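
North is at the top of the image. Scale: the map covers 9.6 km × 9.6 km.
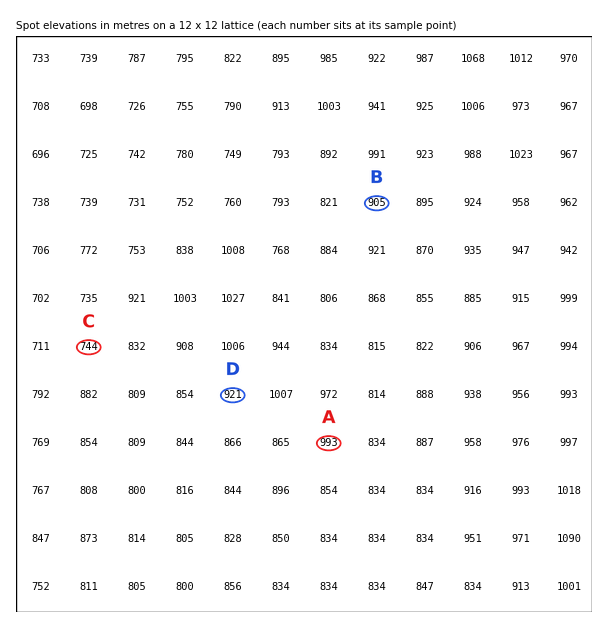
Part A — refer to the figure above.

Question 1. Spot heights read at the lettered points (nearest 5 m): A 995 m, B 905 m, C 745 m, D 920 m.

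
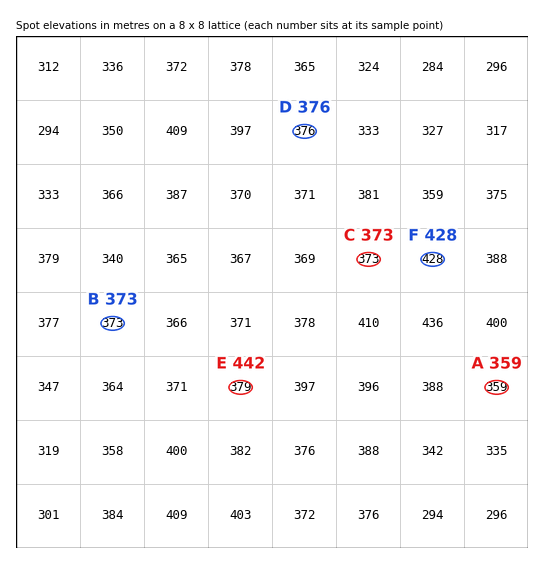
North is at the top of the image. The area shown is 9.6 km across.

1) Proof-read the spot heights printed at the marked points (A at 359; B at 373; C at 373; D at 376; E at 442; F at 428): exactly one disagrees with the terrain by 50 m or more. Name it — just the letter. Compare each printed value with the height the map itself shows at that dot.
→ E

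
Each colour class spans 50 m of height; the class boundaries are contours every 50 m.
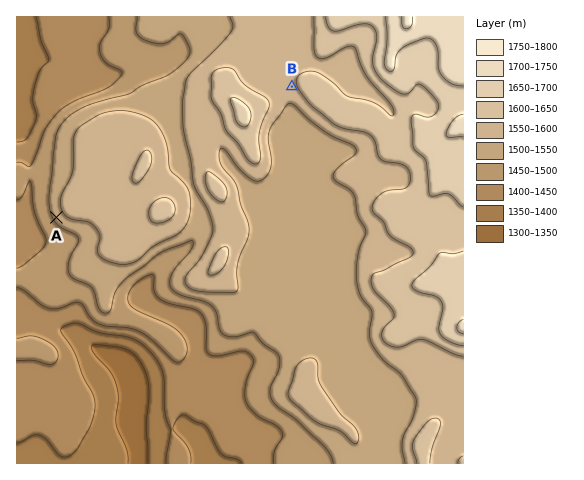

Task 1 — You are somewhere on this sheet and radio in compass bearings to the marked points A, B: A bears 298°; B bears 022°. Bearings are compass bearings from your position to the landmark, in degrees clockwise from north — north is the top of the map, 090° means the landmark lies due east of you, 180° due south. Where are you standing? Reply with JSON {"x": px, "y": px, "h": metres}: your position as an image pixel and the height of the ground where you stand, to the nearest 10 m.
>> {"x": 207, "y": 297, "h": 1520}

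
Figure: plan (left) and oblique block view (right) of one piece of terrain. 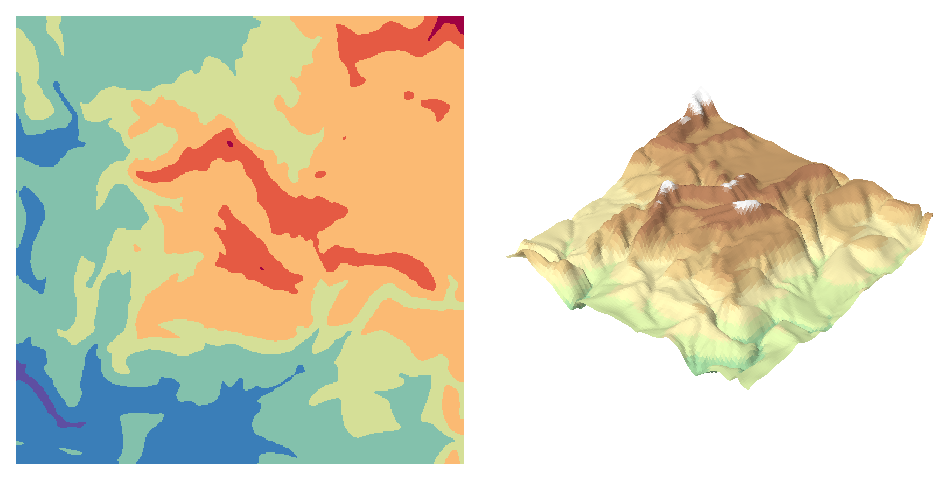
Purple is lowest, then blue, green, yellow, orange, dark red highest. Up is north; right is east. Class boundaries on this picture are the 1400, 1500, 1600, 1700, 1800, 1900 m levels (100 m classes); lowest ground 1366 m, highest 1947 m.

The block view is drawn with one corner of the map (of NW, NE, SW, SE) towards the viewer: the SW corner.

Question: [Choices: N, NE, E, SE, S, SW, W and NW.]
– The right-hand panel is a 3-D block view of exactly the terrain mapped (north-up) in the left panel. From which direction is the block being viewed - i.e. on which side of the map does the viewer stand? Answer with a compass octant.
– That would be SW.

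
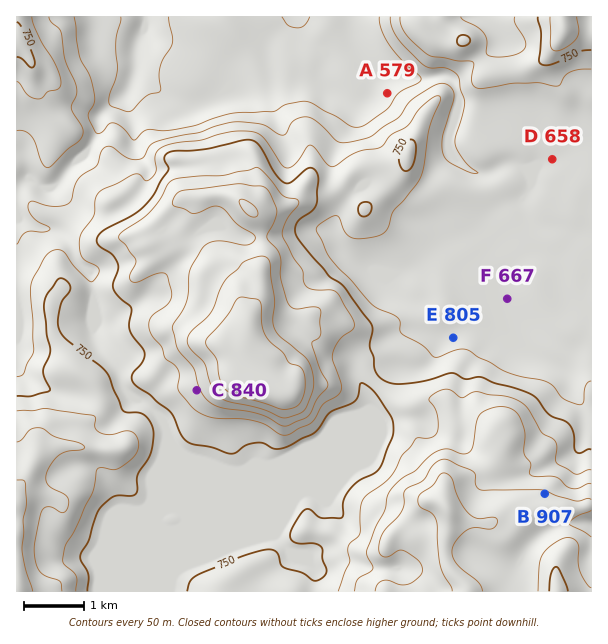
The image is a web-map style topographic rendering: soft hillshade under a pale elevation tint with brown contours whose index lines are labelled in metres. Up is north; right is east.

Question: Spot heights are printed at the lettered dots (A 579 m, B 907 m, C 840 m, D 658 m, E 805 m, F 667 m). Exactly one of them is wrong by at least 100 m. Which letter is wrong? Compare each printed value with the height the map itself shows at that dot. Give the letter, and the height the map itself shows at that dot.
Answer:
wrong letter E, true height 680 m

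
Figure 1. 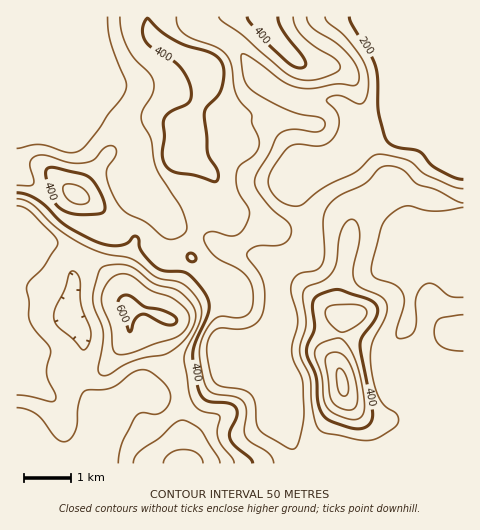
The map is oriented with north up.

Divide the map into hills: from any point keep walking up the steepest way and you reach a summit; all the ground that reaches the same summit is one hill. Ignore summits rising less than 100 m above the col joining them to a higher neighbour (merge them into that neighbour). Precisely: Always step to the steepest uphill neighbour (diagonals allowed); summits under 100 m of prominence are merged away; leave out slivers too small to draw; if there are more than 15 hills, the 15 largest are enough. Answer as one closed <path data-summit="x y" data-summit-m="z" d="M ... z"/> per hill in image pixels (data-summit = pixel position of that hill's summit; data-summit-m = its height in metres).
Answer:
<path data-summit="168 319" data-summit-m="605" d="M463 16l-90 1 1 10 16 46 3 30 6 15-7-2-10 3-25 7-4 4-1-11-10-14-13-5-29 0-22-8-14-10-11-11-12-18-11-11-31-14-3-3-2-9-178 1 1 447 280-1-1-10-15-37-1-28-24-34 16-15 8-17-3-52 28-17 3-4-2-28-12-39 6-7 39-15 16-14 23-6 26-11 23 1 7 3 21 19 8 3z"/><path data-summit="342 383" data-summit-m="561" d="M405 129l-34 13-16 4-16 14-39 15-6 7 12 39 2 28-3 4-28 17 3 52-8 17-16 15 24 34 1 28 15 37 2 11 166-1 0-308-9-3-21-19z"/><path data-summit="280 43" data-summit-m="417" d="M372 16l-177 0 0 5 4 7 31 14 11 11 12 18 11 11 14 10 22 8 29 0 13 5 10 14 1 11 2-3 9-4 28-7 6 1-5-14-1-26-18-50z"/>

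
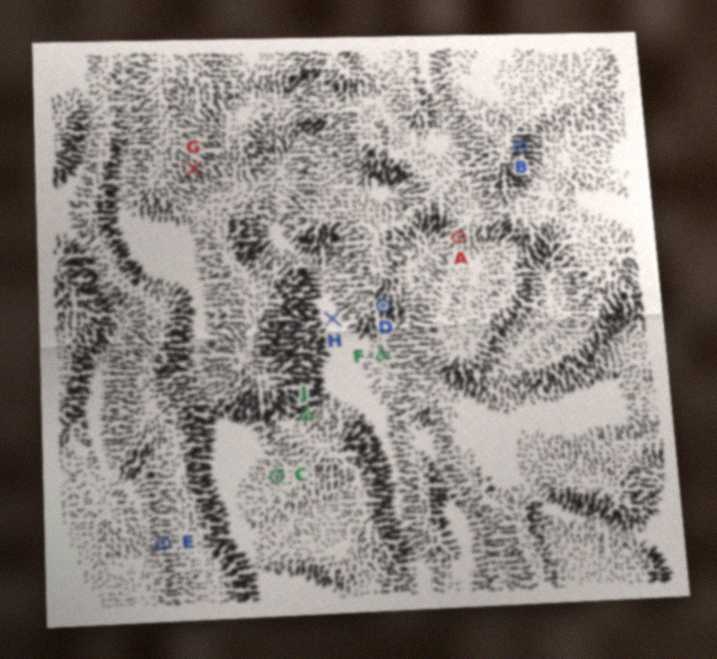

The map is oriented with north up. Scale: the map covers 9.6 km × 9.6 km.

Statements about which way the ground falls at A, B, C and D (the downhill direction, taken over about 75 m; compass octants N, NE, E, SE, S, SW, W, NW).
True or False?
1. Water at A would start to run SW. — True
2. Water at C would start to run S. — False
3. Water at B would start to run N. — False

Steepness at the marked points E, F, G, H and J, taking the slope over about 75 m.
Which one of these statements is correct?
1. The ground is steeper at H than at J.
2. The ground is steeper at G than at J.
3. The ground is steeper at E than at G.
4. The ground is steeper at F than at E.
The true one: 3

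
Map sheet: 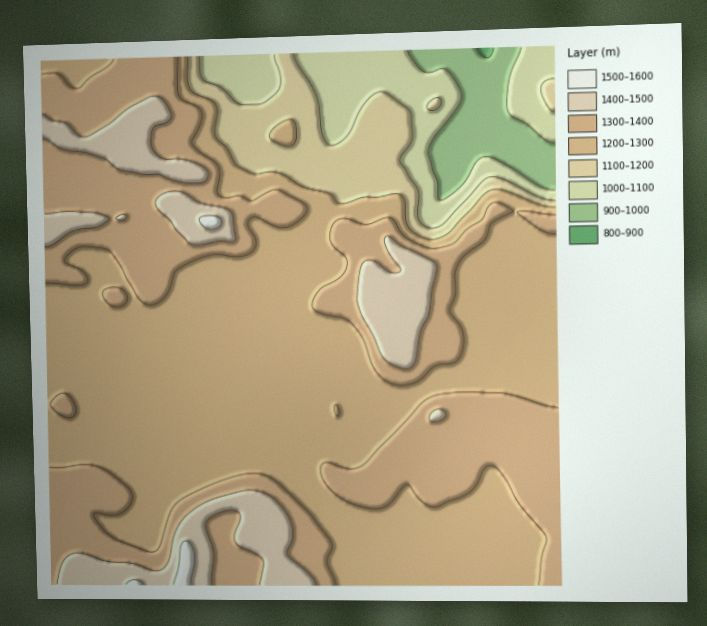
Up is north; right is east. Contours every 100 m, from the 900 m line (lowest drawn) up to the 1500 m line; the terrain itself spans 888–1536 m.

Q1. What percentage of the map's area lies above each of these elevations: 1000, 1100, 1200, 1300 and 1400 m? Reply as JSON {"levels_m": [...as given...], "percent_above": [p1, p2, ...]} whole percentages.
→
{"levels_m": [1000, 1100, 1200, 1300, 1400], "percent_above": [96, 89, 82, 37, 10]}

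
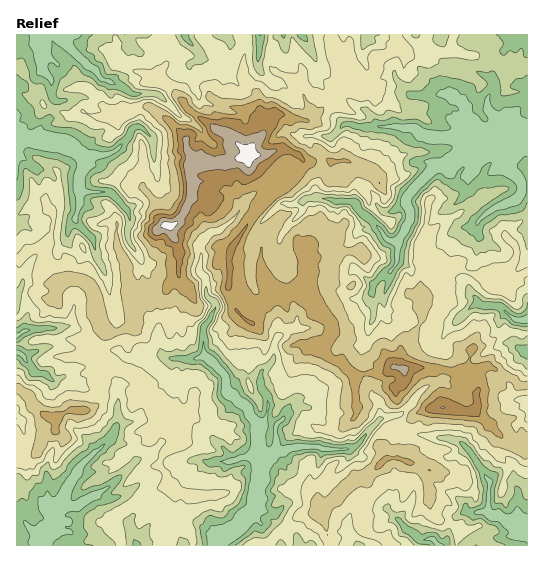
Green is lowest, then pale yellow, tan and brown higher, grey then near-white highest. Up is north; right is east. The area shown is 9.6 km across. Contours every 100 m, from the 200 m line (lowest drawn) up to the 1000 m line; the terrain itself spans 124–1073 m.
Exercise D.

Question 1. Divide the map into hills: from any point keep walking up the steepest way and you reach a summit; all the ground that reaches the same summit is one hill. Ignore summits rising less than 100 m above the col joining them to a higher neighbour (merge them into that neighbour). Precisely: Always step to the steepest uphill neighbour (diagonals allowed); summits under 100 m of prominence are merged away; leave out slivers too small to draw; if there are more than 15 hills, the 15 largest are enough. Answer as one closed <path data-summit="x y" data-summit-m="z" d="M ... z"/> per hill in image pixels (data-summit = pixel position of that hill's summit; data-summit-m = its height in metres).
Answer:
<path data-summit="249 156" data-summit-m="1072" d="M527 34l-511 1 0 317 9 7 10 14 10 1 8 7 10-4 32 16 22 0 2 6-2 25-5 12-33 32-15 27-3 10-8 8-1 12-7 7-1 5-6-2-13-13-4 0-5 2 1 22 262 0 1-5-29-28 5-5 0-15 5-17 0-16 16-9 6 0 10-4 22-1 18 4 18-1 9-6 20-24-1-16-7-8 0-8-7-10-4-16 0-10 12-32 0-26 5 2 6 0 1 21 4 3 22 2 18 9 18 0-10 15 14 10 23 4 29-16 11 0 5 6 7 1-9 11-4 16-4 7 0 13 2 2 17 0z"/><path data-summit="381 464" data-summit-m="725" d="M386 418l-7 1-19 24-9 6-18 1-18-4-22 1-10 4-6 0-16 9 0 16-5 17 0 15-5 5 29 28 1 5 88 0 4-6 3-9 6-6 11-6 5 0 21 20 14 0 5 7 4 0 16-31 7-4 23 1 1-31-18-29-9-9-15-5-53-7z"/><path data-summit="57 417" data-summit-m="751" d="M19 353l-3 0 0 170 9-1 6 8 12 8 2-6 7-7 1-12 8-8 3-10 15-27 33-32 5-12 2-25-2-6-4-2-18 2-32-16-10 4-8-7-10-1z"/><path data-summit="443 408" data-summit-m="903" d="M514 343l-11 0-29 16-13-1-15-5 5 11-2 11-7 6-19 8-10 14-12 11-14 3 4 11 3 3 63 10 14 11 18 29 9-4 15 5 0-15-2-10 6-13-1-17 2-4 10-4 0-19-17-1-2-2 0-13 4-7 4-16 10-10-8-2z"/><path data-summit="169 225" data-summit-m="1050" d="M141 127l-7 0-11 17-10 9-8 2-23 2 1 12-4 19 2 3 29 2 10 8 9 15 0 27 12 18 6 5 11-5 15-12 14-4 12 1 10-13-8-13-2-9-26-16-14-12-4-15-3-29z"/><path data-summit="403 369" data-summit-m="934" d="M373 293l0 26-12 32 0 10 4 16 7 10 0 8 7 8 2 16 20-5 12-11 10-14 23-11 5-7 0-7-4-9-10-10 9-14-17-1-18-9-22-2-4-3-1-21-6 0z"/>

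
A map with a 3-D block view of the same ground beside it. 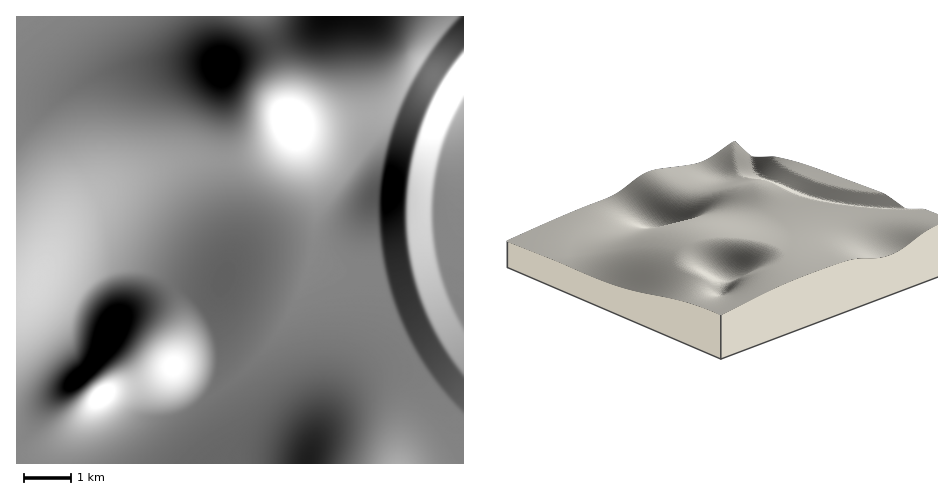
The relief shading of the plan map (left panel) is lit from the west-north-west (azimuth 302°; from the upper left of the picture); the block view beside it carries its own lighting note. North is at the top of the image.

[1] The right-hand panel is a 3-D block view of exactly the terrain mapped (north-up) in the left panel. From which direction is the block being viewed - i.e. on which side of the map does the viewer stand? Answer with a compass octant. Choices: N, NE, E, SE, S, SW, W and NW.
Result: SW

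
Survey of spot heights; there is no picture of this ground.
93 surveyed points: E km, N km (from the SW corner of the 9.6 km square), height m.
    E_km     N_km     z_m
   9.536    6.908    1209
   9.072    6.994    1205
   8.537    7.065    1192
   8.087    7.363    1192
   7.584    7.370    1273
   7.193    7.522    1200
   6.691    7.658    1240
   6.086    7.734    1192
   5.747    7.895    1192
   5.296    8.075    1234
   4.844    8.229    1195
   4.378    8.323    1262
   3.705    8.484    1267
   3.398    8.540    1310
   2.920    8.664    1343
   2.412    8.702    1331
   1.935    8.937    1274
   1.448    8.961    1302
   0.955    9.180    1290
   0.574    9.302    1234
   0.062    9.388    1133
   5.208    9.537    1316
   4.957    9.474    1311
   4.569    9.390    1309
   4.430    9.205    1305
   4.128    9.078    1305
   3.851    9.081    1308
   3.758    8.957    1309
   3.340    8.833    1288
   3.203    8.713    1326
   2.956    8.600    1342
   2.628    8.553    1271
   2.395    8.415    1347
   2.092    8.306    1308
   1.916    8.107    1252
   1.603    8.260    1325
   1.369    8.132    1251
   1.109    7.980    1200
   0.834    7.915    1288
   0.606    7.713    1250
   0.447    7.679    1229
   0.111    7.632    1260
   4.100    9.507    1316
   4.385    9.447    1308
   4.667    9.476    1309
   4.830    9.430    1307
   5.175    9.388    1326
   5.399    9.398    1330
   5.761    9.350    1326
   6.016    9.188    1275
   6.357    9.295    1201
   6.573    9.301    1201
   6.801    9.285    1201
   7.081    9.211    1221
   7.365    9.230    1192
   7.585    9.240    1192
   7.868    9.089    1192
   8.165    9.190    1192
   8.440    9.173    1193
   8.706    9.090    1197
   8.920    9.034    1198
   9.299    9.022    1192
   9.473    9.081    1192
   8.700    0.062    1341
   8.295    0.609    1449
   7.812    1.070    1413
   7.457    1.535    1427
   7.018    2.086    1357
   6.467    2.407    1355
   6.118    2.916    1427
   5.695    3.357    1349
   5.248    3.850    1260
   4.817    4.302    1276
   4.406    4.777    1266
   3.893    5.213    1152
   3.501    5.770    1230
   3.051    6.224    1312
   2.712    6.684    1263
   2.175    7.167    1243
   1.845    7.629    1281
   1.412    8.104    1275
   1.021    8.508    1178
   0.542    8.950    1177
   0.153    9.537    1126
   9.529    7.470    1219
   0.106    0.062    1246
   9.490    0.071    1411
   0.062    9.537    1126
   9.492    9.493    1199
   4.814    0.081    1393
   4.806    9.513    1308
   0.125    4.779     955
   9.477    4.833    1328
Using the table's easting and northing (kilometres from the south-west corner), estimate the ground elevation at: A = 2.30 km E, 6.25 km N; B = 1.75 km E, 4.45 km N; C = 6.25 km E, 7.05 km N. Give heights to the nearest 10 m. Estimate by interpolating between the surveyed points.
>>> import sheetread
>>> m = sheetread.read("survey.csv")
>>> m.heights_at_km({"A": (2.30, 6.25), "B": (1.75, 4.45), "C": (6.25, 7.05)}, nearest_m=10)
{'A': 1130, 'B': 980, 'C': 1210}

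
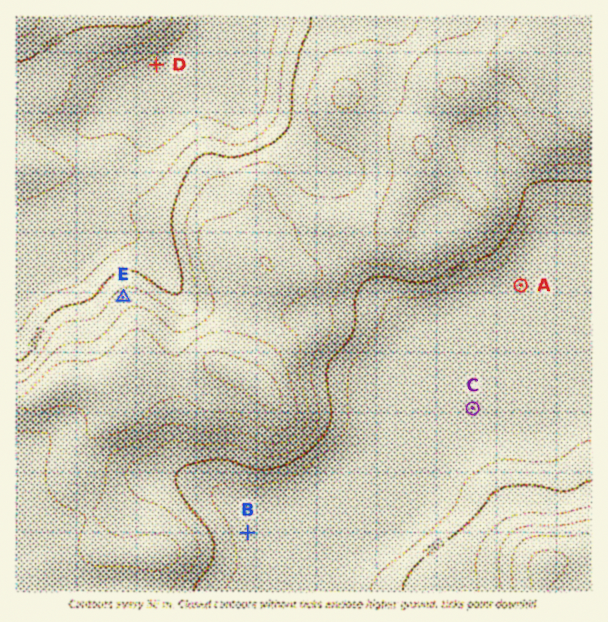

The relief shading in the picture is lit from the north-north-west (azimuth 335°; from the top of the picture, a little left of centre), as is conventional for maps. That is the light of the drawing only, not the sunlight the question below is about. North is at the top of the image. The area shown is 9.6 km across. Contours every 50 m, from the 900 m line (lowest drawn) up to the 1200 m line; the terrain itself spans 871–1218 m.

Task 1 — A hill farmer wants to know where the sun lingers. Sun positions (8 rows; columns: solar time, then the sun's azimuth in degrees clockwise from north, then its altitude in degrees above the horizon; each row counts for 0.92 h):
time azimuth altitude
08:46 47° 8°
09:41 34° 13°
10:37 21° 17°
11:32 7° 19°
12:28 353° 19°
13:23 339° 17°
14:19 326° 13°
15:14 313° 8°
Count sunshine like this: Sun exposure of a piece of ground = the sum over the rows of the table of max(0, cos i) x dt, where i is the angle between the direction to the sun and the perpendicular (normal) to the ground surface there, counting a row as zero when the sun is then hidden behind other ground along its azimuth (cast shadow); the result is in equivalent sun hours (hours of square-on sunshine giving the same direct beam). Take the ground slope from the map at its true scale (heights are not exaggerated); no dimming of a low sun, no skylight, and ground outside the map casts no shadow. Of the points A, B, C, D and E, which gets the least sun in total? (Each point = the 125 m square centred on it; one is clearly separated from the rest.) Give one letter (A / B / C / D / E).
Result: D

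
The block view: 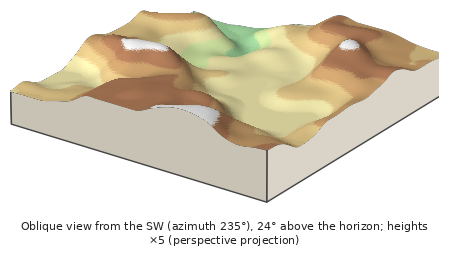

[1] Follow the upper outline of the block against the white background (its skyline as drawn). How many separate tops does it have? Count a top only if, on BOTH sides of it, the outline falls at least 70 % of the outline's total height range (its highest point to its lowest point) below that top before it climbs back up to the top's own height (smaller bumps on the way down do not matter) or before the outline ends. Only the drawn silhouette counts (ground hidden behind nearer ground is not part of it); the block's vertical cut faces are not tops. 0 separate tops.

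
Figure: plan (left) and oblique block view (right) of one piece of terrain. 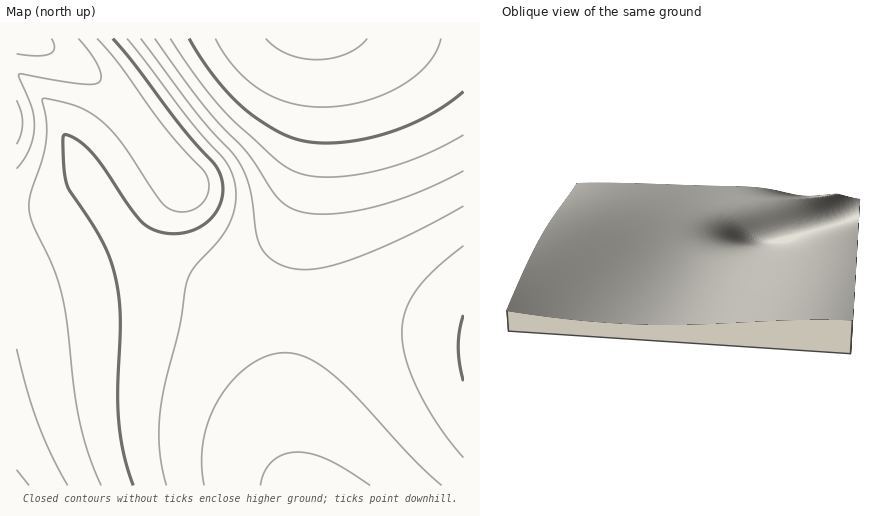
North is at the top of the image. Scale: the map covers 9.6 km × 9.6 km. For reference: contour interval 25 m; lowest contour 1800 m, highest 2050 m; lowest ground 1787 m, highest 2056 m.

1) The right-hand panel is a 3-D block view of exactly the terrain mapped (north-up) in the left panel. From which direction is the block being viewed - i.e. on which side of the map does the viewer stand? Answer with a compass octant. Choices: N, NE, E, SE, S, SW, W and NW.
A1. E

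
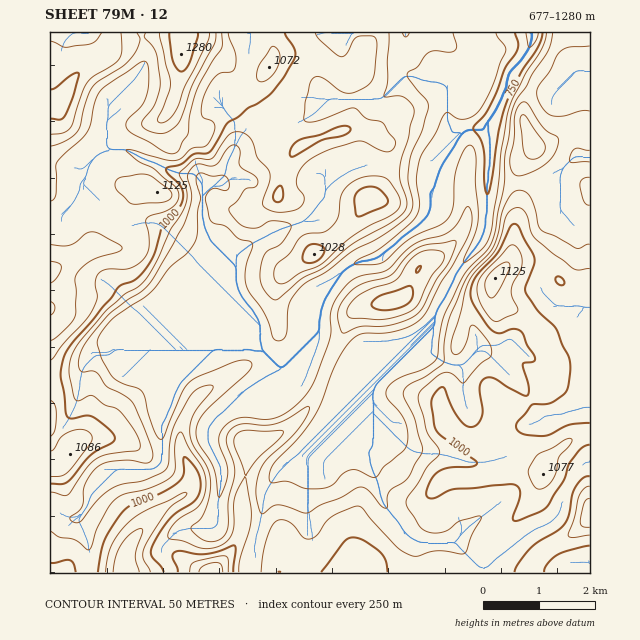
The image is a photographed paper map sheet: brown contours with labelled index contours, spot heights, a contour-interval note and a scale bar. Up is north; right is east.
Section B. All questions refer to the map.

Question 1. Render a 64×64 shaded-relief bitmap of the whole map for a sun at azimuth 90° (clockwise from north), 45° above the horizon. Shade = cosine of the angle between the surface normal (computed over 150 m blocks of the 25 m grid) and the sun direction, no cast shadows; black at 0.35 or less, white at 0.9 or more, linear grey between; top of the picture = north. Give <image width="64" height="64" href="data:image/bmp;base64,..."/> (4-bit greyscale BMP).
<image width="64" height="64" href="data:image/bmp;base64,Qk12CAAAAAAAAHYAAAAoAAAAQAAAAEAAAAABAAQAAAAAAAAIAAATCwAAEwsAABAAAAAAAAAAAAAAABEREQAiIiIAMzMzAERERABVVVUAZmZmAHd3dwCIiIgAmZmZAKqqqgC7u7sAzMzMAN3d3QDu7u4A////AJq8pSN87tyWRGr/+2WKqqmYmaq8y6qZmrqqmHeby6qqmbylI3z+yoeHZ8/7ZYqqqYiJqrzLqpmqqpqph3q7uqqZq6UzbP/Jial1fPx2irqpiImrvMuqmaqpmaqXaKu6qqqrlTNa7+uqu6dH3ZaKu6mIiau8y6mZqpiJqqmHeaqquqqGVEe+/su7uUOtpnq7qYiJq8zLmJmqqYiaqqh3aJm7uXZlVozu7LvKUn3HebuoiJqrzLqHmqupmImruphTV7updmZmec7tzMtRfdl5u6iImavLqHeaq6qph4q7unIjmquXZnd3m9zN7FF+6oq6mIiJrMuHeJq7qqqYeJu7kxKJvLhmeId4q979Un7rmrqYiIicyXd3mruqqql3isykI4nNyXd4h3Z5z/5yfeuauqmYd5u5d2Z5qqqqqYd5vbdEmt7KmYiHdmau/4Ns7KqqqpmIm6iIZViqqqqqmGi92mWr3uuqqpl2VY7/k1vtuqqqmZmqmIh1VomqqZqoeK3sl5ve7bqqmqc0rv6DSu7bqqqZmaqYiHZWiZmZmZmIrO26ic7suqmbxyXP+1JJ3ty6qqmZqZiIdmeIiZmpmIibzdx4rNy6qr3XKO/YMlnN3duqqqqpmIh2Znd4mqqpiJm83IiLzMu83tYp/7YzWazd7bqqqqqph2VVZ4mqqqqpmIvMqYq8zMzu1in/tjNomazu26qqqqqXVERpqpmru6qYeKrLmavLzO7HOO7IVGiYd67tqqqqqoZDNHvKiJvLuqmIme25q7vN7shFztuXial1Wu7KqqqpdkRFjMp3iru7qqqq7smbu83duWSd3LqaqpdVrtqqqphmVFasyXaKvLuqqqre2pu7vN26dGrNy6qqqXVs7KqphmZlZ73IZoq7qau7u97rq7u7zKqWWLzcuqqql1ndqqmGZ2ZnrLhnm7qIq7y73uur3LuqqqhnirzMuqqpZs26qpdndlacuGiruYiqvLve7Kvcuqqqqph4m8zLqqp1rcqqqYd3VHuoeKqYiZm8y+79vNyqqqqqqpiJq8u6qoV92qqqqZhkaah4mYiZmbzL7v7My6qqqqqqqpmau6qqlmvcqqqqqoQ2qpiHiamJvLve/9zKqqqqqqqqqqqpq7qnWM26qqqqlBWrqHeZmJvLu93v7cqqqqqqqqqqqpiby6lVrcqaqqqVFJuoeJmIrMuqzN7+26qqqqqqqqqqmIvcqWR7uZmru5UUmpZ5qYisy6q83u/sqqqqqqqqqqqXi9ypY1mZiau8tyOJdHqpmry7qszN7+3LqqqqqqqqqoeM3KliR4iZq83qMmdTe7u8y7uqzMze7dy6qqqqqqqpdpzcqWM1eJmrzv1hNDSbzMy6q7q8zMze3My6qqqqqpdnnN26hDRniJrO/6IBJazdzLmbu7vMzM3M3duqqqqphmeL3cqXRFZ3ib3/1QAVre3LqJu7zMzMu7ve7bqqqql2ZnrNzLl1Z3Zmi+/qEAOd7duYq7vMzMu6q97+yqqqqXZmaLy7zKiIdjNq3u1gAFve3Km7qrvMy6qrzv7LqqqphmZniavd26qXMTe9/9QAB87su7upqqq7qqvO/9y7qqmHZndme+7du6lSFIvv+zACnd3Lu6mqmZq7q87/3My6qZh3h2V6zd3Lu5YzaK3+kAB83cy7qaqYmruqve/tzLqYiZmHZomazMzMynZneN/UAGzdy7upqZmau7q87u3cupd5q5h3iYibzMzcuYd2nvgAXO7LqqmpmZqqu7zN3uyphnirqZmZh3irvM3cqHZs+gBb7tupmaqZqqmqu7vf/Zd3eKqJq7qXZ5q7zv65hmv7AFre26mIu6qpmZmqq9/9l4h4l4q8y5dmiqvf/9mHa+sgWs3KqHfMupmYiZmr7/6ZmGh1e8zMp2aJq9//2Yd76zFZzbqYZty6mYiZmazv/qqXeHRb3LuoZnms3/7Jh3vsQVm8upd3zLqZiJmaze/8qpeJdVncu6mHeKve/smHe+xRWby6l3jMupmJmave3uyZmIh2ac3LqqmZms7+yod77FA4q8uoicy7qZmru7qs2ou5d3iIvMu6qqqZvv7Kl3rtUCebzLqpvMuqqqqod53ardp2eIibzLuqqYm+7tuoad1QFord3Kq7zLqqqYd4vMrP64Z5mHm7u7qYis7u3Ll53GAEet3cqavNy6mYd4q8u97sl4mqiJqqu6mrze7dyprMYAJ73Mupq97cqYdnis3cveypmbupmIirurzM3d3Lq8tgAp3bqqqr7+yph2Z63uy8y6qau7upiJq7q7vd3cqb3IECvtupmqzv7LqYZVjP/su6uqqru6qpmrupm83duYresgLOyqmaq+/9uql1Ra7+y6q7qru7qqqqvLmazdy5ic7WAr3KqZma3/7KqYZEjf/bqqqru7uqqqq8u6rMzLqYreoRnLqpmYm+7cuqhlR8/9upqqvMu7qpmbzMy8zLqpmc7VFauqqqiJzdzLqWVFrv7Kqpms3LupiJrN3cu7uqqYrvkSi7qqqYirzMzKdDWe/9urmJzcy6mZic3dy7u6qpid/EFau6qqmImrzdyEJJ3/3Lyoi93LqqqJvd26u7qqqJzuohe7qqqpmZq93JQkne/t3Lh6zcu7qpms7bqrqqu5q97YE5uqqqqpmazclTWc3v/sqHrMy7qqmazdyZqqvLqrzeswaqqqqqqZrNuFRpvO/+yoi8zLqqqqq97JiavMurzM7UA5qq"/>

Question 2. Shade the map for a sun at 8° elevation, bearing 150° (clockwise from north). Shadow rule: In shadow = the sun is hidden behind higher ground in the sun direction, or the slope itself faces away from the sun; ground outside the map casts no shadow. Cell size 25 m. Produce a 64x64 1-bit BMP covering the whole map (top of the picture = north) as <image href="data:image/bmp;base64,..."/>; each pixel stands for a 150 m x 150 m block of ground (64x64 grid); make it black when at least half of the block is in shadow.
<image width="64" height="64" href="data:image/bmp;base64,Qk0+AgAAAAAAAD4AAAAoAAAAQAAAAEAAAAABAAEAAAAAAAACAAATCwAAEwsAAAIAAAAAAAAA////AAAAAAAHAODAAAABAAcA+MAAAAOAB4P4wAAAA8APg/zAAAAB4A/D/EAAAAD4H+P8YAAAAHwf8fxhwAAAHh/4PHvgAAAPH/wcc/AAAA8f/x5D+HAADw//HgP5+AAPD/8eAfj8AAcH/xwB8P+ABwD+HADw/wAAQA4QAAH8AAAADgwAAfgAeGAOH+AA4CB8cA8f8ADgYH84Dx/4AABgHzgPH/wAAAAAEA+P/gAAAAABz8f+ADwAAAHD4P8B/jAAAAP4DwH+cAAAAfwDgf5wAAAAPgOA/mAAAAAAAYD+AAAAAAABwP8AAAAAAAHAPwAAAAAAAMAPAAAAAAAA4AcAAAAAAADwB4AAAAAAAP4HwAAAAAAA/8PgAAAAAAD/w/AAAAAAAH/h+AAAAAAwP+H8A8AAAfwf+f4AMAAA/w///gAAAAD/g//+AAAAAD/A//4QAAAAH+B//gAAAAAAwD/+AAAABgAAD/8AAAAPwDAP/wAAAA/gPA/+AAAGBOA+D/wAADwAwD4P/AMAMAAAPA++AwAAAAAAB74AAAAACAAD3wAAAAAOAADfAAAAAA/AAB8AAHAAA/IAHwAAeAAB4AAfAAB8AAAAgA8AAHwAAAAADwBAfAAAAAAPgMA8AAAAAA+AYDgAAAAAB8BwDADAAAADwBAEAMAAAAHgAAAAgAAAAeAAAAAAAAAB8A=="/>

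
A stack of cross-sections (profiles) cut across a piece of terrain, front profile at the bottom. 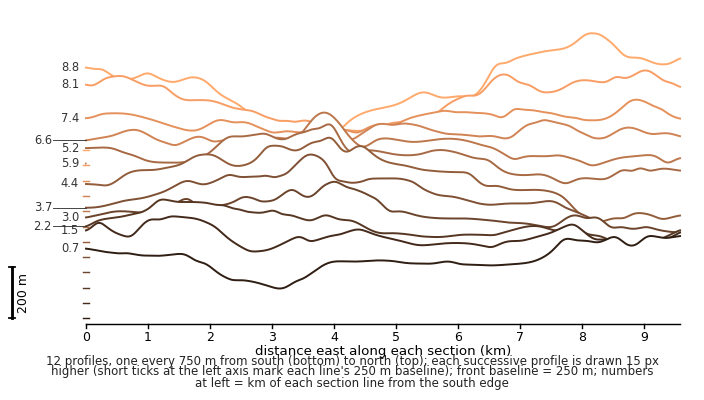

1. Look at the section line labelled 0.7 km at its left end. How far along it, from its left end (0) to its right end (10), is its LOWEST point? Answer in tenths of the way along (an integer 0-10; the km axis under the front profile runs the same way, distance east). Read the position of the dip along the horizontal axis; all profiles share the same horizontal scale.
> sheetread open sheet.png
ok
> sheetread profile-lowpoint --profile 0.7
3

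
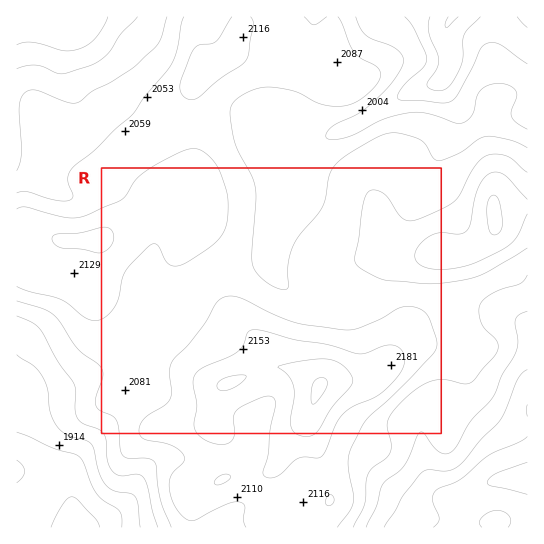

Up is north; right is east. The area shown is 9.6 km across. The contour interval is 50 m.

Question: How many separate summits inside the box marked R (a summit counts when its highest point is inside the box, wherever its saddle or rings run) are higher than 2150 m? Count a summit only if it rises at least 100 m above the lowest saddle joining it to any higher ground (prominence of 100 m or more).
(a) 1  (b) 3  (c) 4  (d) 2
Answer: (a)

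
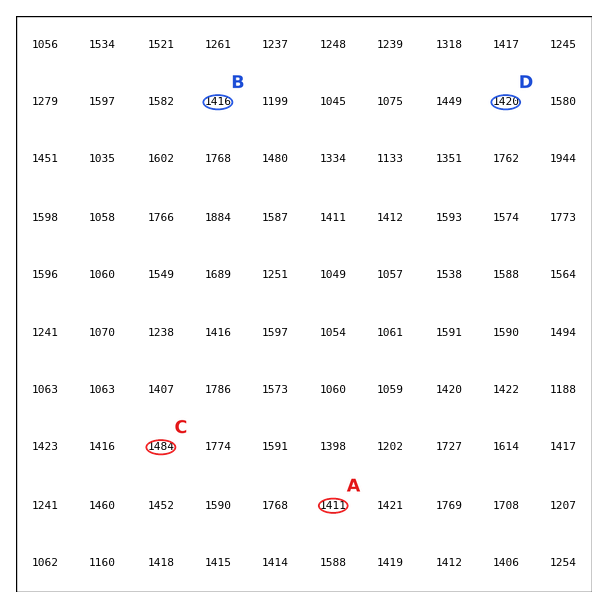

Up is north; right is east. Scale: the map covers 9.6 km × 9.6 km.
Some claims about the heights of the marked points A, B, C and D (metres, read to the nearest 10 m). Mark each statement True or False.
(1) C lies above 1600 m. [False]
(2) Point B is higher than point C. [False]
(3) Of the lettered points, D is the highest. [False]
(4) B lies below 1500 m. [True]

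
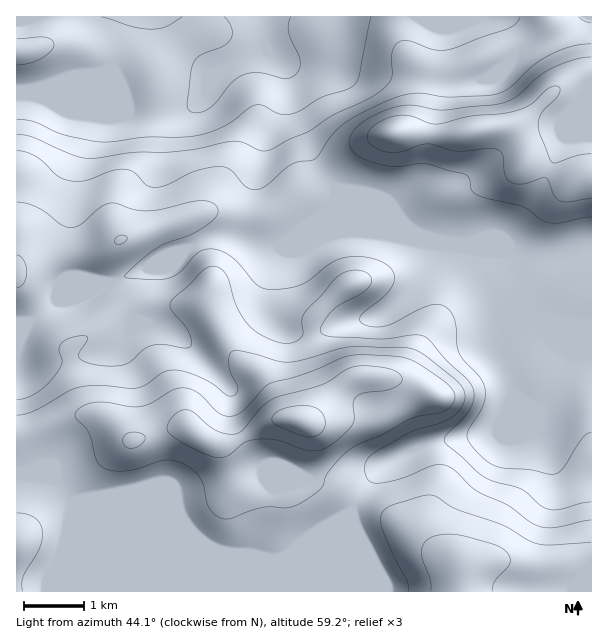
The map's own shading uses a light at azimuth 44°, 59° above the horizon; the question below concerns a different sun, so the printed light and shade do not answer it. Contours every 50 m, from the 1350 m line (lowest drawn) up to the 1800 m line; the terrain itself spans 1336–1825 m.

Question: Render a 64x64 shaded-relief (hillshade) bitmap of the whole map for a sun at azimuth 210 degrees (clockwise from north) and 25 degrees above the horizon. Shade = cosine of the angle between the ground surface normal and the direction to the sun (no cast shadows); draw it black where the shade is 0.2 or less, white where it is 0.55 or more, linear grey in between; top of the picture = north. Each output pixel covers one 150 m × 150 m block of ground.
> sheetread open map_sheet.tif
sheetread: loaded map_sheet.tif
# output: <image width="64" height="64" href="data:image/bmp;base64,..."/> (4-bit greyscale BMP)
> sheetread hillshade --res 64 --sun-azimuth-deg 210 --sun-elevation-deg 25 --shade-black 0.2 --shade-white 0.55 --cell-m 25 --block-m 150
<image width="64" height="64" href="data:image/bmp;base64,Qk12CAAAAAAAAHYAAAAoAAAAQAAAAEAAAAABAAQAAAAAAAAIAAATCwAAEwsAABAAAAAAAAAAAAAAABEREQAiIiIAMzMzAERERABVVVUAZmZmAHd3dwCIiIgAmZmZAKqqqgC7u7sAzMzMAN3d3QDu7u4A////AIiZqqqqqqqqqqqqqqqqqqqqqqqqq93cy6mZmaqqqqqqmJmqqqqqqqqqqqqqqqqqqqqqqqqr3t3Lqpmaqqqqqqqpmaqqqqqqqqqqqqqqqqqqqqqqqq3u3LupmZqqqqqqmaqZmqqqqqqqqqqqqqqqqqqqqqqqzu3LupmIiYiIiImZqZmaqqqqqqqqqqqqqqqqqqqqqqre3LqpiHd3ZlVmd4iYiJmqqqqqqqqqqru7u7qqqqqqrN3LqZh2ZVVENERWZ3d4maqqqqqqqqq8zLu7u7qqqqqs3LqYh2VVRDMzNEVWZneJqqqqqqqqqs3Mu7u7u7qqqrzLqYd2VUREMzMzRFVmd4mqqqqqqqqrzMu7u7u7u7qqu6mIh2ZVVEQzM0RFVHd4maqqqqqqqqzMu7uqqqq7u6qpiHd3dmVURERERVVViIiaqqqqqqqqq8u7qqmqqqqqqYh2Z3d3ZlQzNERWZmaZmZqru7u6qqq8zLupmZmZqqmYh2ZmZ3dlQyIzRVd4d5mZqqvM3cy7u83dy6mJqqqqqYh3ZmZmZlQiEiNFZ4mIqqqqq83u7tzd7u7bqZmqq7upiHd2ZmZlQhEjNFZ4mZmqqqqrze7u3e7//tuqqrve7cupmZmHdlQhEjRWZ3iZqqqqqrvN3dzN7//ty6vM3///3LvMy6mHZDIjV3iIiZmZqqu7vMzLuqve7sqZm97////czd7t3LqXVEZ4mZmZmZmZqrvMzLqYmrzLl2Z63///7Lu83e7u7cuYeJmqmZmqmXiaq7y7mHZ4qqhkNGi97+y5iJq7zN7//supmaqqqqqZVniaqqmGVWeJhkMjV4mqmHZniJqrze//26mZmqqqqplEVniIh2VFZ3dlMiRWd2VURWeImqq83u25iImaqqqqmVVWZmZUQzRWdlMiNniGQzNFZ4mru7vMuWRFeJqqqqqZd3d2VDMzRWd2QiNYqpdUNEVomru7qqljAANomqqqqZmZmYdkQzRWd2UyJIrMqGRERWiaqqmYdBAAAliaqqmZmaqqmHZVVneHZDNHq7uXVEREVnd2ZmUwAAAUaJqpmZmZq7upiId4iIdkRXm7qHUzMzNDMyEREQAAAUaJmqmZmZmqu6qZmZmZh2Vnq7qGQzNERDIQAAAAAAI1aJmqmZmaqqqqmZmZmZmHd4q8uXVDRWd2QgAAAAASRWeJmaqZmaqqqpmIiZmZmZiJq8yoZUVnmZhkIQABI0Vnd4mZqpmaqqqqmHd4iZmZmavMy5dVVomqqYdlREVVZnd3iZmqmaqqqrqYdmd4iZqqu8zKhlVnmaqqqZmYiHdmZneJmaqqqqqqy6iId3eImaqru7mGZniJmZmrvLupiHdmZ4mZmqqqqqrLmZmYiHiIiImqqYZmd4d3iKvMzLqZh3d3iZmZmqqqqrqZmqqZiHdmZ3iZhmZndmZ4mru7qpmId3iJmZmaqqqqmZmaqqqph2ZmeIh1VWZmZneIiIiIiIiIiJmZmZmZmZmIiaqrzMupiIiIdlRFZnd3d3ZVRFZ3iIiJmZmZmZmZmYiJq7zd3LuqmZh1MjVneIiHZUMiNGeImZmZmZmZmZmZiIiaq8zMy7uqqXUzRniJmZh2QzNFZ4mZmZmZmaqqqpmIiImaq7u7u7u6hlV4mZqqmYdmVmeJmZmqqqqqq7u6qoh4iImqmZmqvLupiJqqqqqqmYiJmZmqqqqqqqu8zMy7d3d4iZmHZ3iqu7qqqqqqqqqqqZqqqqq7u7urvM3u3dxmZ3iImHZVVniZqqmZqqqqqqqqqqqqu7zMzMzd3u7u7mZmd4iIdlRFZneIiIiJmqqqqqqqqqu8zMzM3e7u7u7udmZ3eIh2VVVWZmZmd3iZmqqaqqqqq7u7u8ze/+7d3d6Hd3d3d3ZmZmZmZmZneImZmZqqqqu7u7uqvN7+7czMzIh3ZmZ3dmZ3d3d3d3d4iZmZmqu8zMy7uqq7ze3cu7u7h3ZmVWZVZneId3d3d3eIiImrvN3u7czMzMzMzLuqmZlmVVVVRERFZndmZndmZ3iIiavN7//+7u7u3dzLqZmIh1RDM0RDMzNEVURVVlVmd3eJrN7////u///u3LqYiId2MyIiMzMzMzMzMzREVWZ3Znirzv///d7u/u7dyph3iIciESI0RERERDMzM0RVZ3dmZ4mrzdy7u7vMzMy6mHiZmSIiNFZnd3ZmVVRFVWd3d2Znd3d3d2Znd3eIiZmIiZqqM0RniJmZmYh3d3d3d4d3ZndmVDMiIiMzMzM0Z4iaqqpWZ4mZqqqqqZmIiIiIh3Znd2VDIRAAAREQAAE1eKqqqoiZqqqqqqqqmZmZmYh2Znd3ZlRDIRARIiEAASRomqqaqqqqqqqqqqqZmZmZiHZmeId2Z3ZlQ0RVVURERWeJmZm7qqqqqqqqqZmZmqmYdmeIiIiJmZiHd4iIiIh3Znd4mdzLuqqqqqqpmJmaqZh3eJmZmZqruqmZmZqqqZh2VVeI3cy7uqqqqpmImaqqmYiJqqqqqru7upiIiaqqqYdURVa7u7u6qZmZiIiaqqqpmZqruqqqu7uph3d3iZmZmHVEM4iZmZmImZiIiZqqqqmZqru6qqq7uph2Zmd3eImZh2QzZnd3d4iJiIiZmqqqmZmqu6qqqruph2Z3d3ZneJqphlR3Z3d3iIiIiZmZmZmZmaqqqpmqu6mHeJmZh3d4mqqHZYd3d3eImIiJmZmZmZmZqqqpmaqqqYiJqqmYeImaqYdm"/>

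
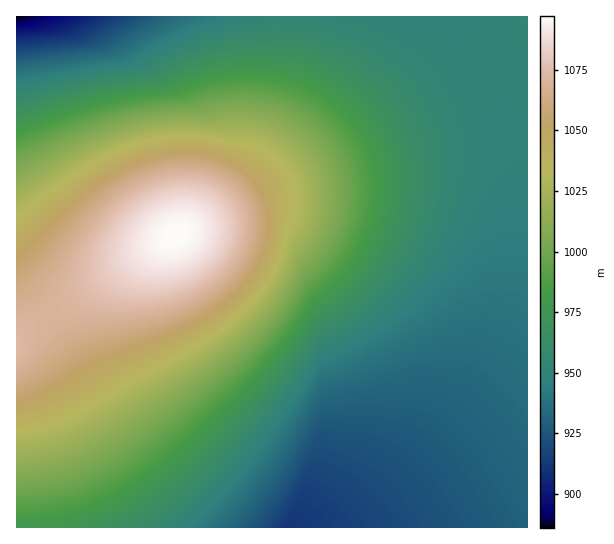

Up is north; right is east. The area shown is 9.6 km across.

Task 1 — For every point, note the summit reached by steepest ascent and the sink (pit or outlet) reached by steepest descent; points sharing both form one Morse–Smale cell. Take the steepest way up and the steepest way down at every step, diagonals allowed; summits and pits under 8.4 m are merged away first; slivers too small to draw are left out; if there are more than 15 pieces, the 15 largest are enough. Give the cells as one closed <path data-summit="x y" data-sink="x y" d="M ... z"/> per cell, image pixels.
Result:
<path data-summit="175 235" data-sink="289 527" d="M527 16l-226 1-2 32-10 37-18 49-22 39-24 25-32 26-82 48-95 64 0 61 7 45 3 85 502-1z"/><path data-summit="175 235" data-sink="17 17" d="M301 16l-285 1 1 319 94-63 82-48 32-26 24-25 22-39 18-49 11-45z"/><path data-summit="175 235" data-sink="17 17" d="M17 399l-1 128 9 1-1-66z"/>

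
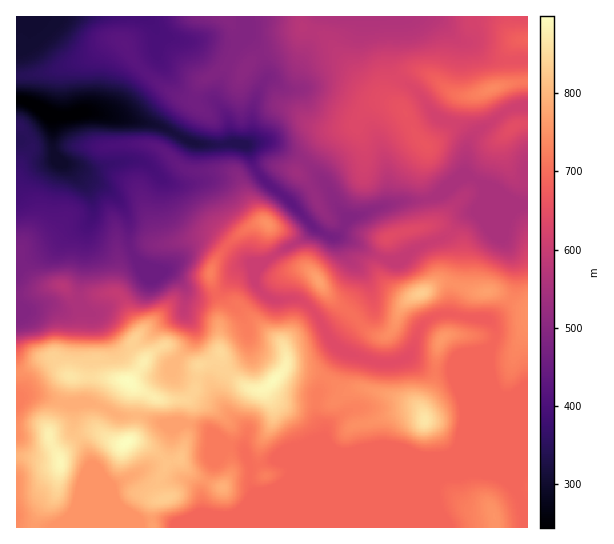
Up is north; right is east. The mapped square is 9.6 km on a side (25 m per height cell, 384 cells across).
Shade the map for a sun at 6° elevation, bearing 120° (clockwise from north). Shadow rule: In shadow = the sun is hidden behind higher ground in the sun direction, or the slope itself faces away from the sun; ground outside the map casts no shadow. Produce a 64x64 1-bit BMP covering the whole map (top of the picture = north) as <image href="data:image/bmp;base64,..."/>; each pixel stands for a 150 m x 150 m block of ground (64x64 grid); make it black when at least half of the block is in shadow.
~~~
<image width="64" height="64" href="data:image/bmp;base64,Qk0+AgAAAAAAAD4AAAAoAAAAQAAAAEAAAAABAAEAAAAAAAACAAATCwAAEwsAAAIAAAAAAAAA////AAAAAAAAAAAAAAAAAAAAAAAAAAAAAAAAAAAAAADAAAAAAAAAAMAMAAAAAAAA4A4AwAAAAADgAYDAAAAAAOAQAOAAAAAAeDAAAAAAAADwAAAAAAAAAPAACAQAAAAA8BwYBgAAAADwHgAGAYBAAPCeAAcAgOAA8IAAAgAD4ADwAAAAAAfAAPAAAAAAB8AAMAAAEAAHwAA4AAAXAA/wADgcAA+Af/AIwD4MD4B/8AjwBw8fwODwGPv/h5+AAHAc//znn4AAeAz//n+fwAx8DP//P5/gDn4c//+/v+AOOBz////z4B8AAP///4PAH4AA////IAw/wAD///8CCH/wA////wcY//AH////B/j/+If///+H+f/9j////4P7//4PD///wP/9/g8H///gH/wADwD///gf/wAHAP///j//4AAA///+Pf/wAAH///55//wAA////HgABgAH///4AEABAA///+AAwAAAH///gQHAAAAP///3wAAAAA/////gAAAABB/P/+AAAAAP/99/4AAAIA//+D/gAAA4H//AA+AAABwf/AAC7wAADD/gAAMvAAAAAAAAAz+AAAAAAAADP4AAgAAAAAAfAAHwAAAcAAAAA/9gAB8AAAAD/3gAF4AAAAPAPgAHwAAAQAAfgAfAAAAAEB/AAcAAAAAAD/AAAcAAAAAP8AABwAAAAA=="/>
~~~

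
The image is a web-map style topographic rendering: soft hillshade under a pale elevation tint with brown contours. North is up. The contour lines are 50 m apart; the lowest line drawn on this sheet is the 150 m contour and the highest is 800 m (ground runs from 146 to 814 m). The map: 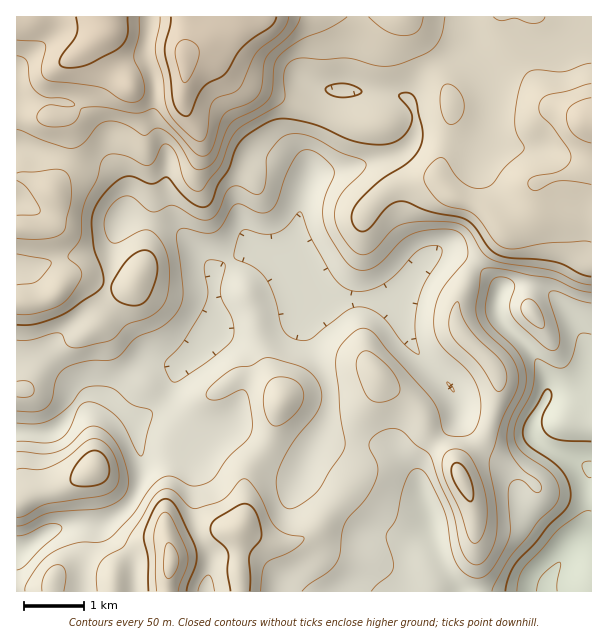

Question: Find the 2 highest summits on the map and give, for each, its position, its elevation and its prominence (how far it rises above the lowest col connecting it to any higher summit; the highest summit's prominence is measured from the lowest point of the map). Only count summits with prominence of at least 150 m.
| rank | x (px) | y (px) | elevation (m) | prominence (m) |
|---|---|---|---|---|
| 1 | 185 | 56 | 814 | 668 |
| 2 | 171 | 561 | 618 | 215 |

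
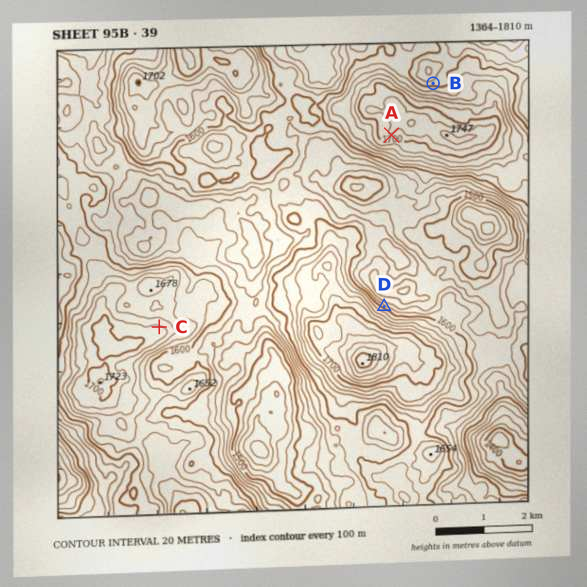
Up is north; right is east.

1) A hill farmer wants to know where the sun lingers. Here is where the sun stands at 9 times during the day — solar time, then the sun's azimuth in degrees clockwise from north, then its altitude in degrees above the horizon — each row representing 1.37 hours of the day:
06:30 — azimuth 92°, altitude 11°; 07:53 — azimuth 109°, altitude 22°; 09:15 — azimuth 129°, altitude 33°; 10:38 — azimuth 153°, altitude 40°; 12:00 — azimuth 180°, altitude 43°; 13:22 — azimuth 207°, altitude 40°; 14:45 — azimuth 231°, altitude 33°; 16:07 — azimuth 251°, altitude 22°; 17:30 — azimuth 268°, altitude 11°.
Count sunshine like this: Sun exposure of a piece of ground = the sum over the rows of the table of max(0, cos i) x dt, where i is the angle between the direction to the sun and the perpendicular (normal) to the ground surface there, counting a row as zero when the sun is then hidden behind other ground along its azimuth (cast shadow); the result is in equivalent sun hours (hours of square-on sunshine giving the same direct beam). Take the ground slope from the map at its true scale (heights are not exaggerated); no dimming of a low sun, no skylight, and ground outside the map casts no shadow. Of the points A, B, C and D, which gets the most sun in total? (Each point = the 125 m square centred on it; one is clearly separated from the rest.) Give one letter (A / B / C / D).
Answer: A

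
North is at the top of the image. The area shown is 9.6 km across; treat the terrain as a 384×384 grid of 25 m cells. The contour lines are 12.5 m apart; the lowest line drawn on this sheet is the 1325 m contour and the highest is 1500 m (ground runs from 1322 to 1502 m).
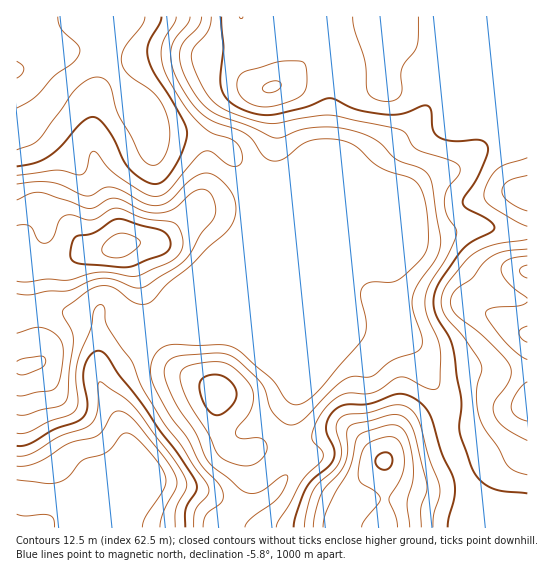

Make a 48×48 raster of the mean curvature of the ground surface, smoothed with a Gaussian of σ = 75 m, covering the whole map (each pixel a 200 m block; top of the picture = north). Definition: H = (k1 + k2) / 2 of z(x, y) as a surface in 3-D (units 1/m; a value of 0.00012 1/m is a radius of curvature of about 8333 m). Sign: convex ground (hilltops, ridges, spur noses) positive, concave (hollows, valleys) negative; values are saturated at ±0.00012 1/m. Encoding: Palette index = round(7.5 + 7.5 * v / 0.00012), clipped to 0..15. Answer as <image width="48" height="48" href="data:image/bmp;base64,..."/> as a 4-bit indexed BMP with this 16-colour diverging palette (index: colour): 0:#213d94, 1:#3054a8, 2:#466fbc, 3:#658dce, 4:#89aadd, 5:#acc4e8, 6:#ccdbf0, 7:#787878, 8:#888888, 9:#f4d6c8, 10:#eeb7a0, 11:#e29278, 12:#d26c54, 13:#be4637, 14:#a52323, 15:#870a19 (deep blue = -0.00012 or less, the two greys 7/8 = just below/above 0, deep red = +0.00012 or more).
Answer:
<image width="48" height="48" href="data:image/bmp;base64,Qk32BAAAAAAAAHYAAAAoAAAAMAAAADAAAAABAAQAAAAAAIAEAAATCwAAEwsAABAAAAAAAAAAlD0hAKhUMAC8b0YAzo1lAN2qiQDoxKwA8NvMAHh4eACIiIgAyNb0AKC37gB4kuIAVGzSADdGvgAjI6UAGQqHAGVWeKu4Z5llr/yZmqh53tl7/qh0Jnd3d4dVVomWVHia38lmZWZ5vLdXzIVlNXd3d5h2ZmZndCWKqWVmQhN6zKdViWWIVHd2ZXeJh2d3dyEjIRSJhABc7tpliXi7ZHZWVFV5mGV3d0AAE1eapzAovN6ovJmoVGeIh3VXiGRGdxAUe9y6qWIAAW3t/7l0NWeJqrhVVVd0UwFYrv7MupdAAAr//9hCNWd4m9pkIkiWIBWZnOyqupmXEBr+/+ciRmZmeOyFM2mVEEm4eclVmpeZh67rz/giVnZnZsynealzAnu4eshDaYVorf+5v+gzV3eJmLqa39lRBIuojOuGZ2Q1nvx3rtlVVmi8zKeL/8YxJpqZre26h2Qje9hEi7llRHq737d87GI0aKmZvN3duWQRSKgyWZdDNYqHr8mu1xA3iaqrzd3uymIwF6lBWYUzWKlTW9vP1QA4iKvO7u/rdBV2BJljaqZEeadCN8vP1QA5l4vdzN/GAFd3UXl1aZdUeYZDR6nP6CBKp3mpd5uBBnd3dEmFVmU0eIVFi4nOymNqp2d0AAISd3d3dziGVUM0Z3Zp33iqmXWKhlVDRERnd3d3d1aIdTNFZ3ec7ld2VlV4dmV3d3d3d3d3d2N5lkRovLvMuUVDRTNFaJVXd3d3d3d3d2OLuFV8/+y5ZFUyViACeqYnd3eIiHd3h1W+yGZ8/7hkMphWmTAAe5YBd3d3iHeId2fNp2Z7/pVDR9yq3ZMUq3ZABnd3eIh4d3WIZWZXvKh4z+y83d3N2nmoEGd3d4iHh3ZUM1U0i8u+/7mJqs//+77+kgV3d3iId3d3djMyWbvO7Lc0mpv//v/9qFFHd3iHeHh3d2E0V4h2MNgirZe+7v/peag1d3d3d4h3d3I3dTIQAKlVvnWv67y4eMyDd3d3d4eHh3I5pjEBNWmozFOvtjWbqbyUV3d3iHeId3Eq64Znm3vaqCK+kwBd/bqGVnd3d4d3d2A67svN3M7ahQSqdBA7/8l4lnd3d3d3diBaupvu3KupcyaXVCA4zchol1Z3d3d0IiNodEfOy0VnZFmXUxE3mpU1Z2RXd3Y1eHZnUyWbmDNHZounUxE2moMTergkd1Jpq7mGVDRnVVRXeL2oY2M2mWQTeslRERNniauYdlRWVnVXic2oVHUmdjABSJhkREVWZnmqqXZneIZneLyXNnUkQzISRmVVZmZlVUV77qiIiHd3Z5uER3MUV5mJqXVnd4mYiGRI38l3eId4d5qDZ2Alm93f/8qqmbzM3bZGq6dnd3d4iJuUdiBIvczf//7bmKq97bhmeGZ3d1Z5mauFVDR6zKnO7/7JZmebyod3dmd3d0V4iJqGZlac24i8q924VFV6qGZ4Z3d4eFVWVXd3iGet2neXV5madFR6qGeHZ3d3d5dVRWZpqXev/Jh0I1aLlDR6uXiXZ3d4d5h2eHZXmYit65h1VUNrpDWbupmFZ4eHd4eJqYdUVmZnd4q6ZnRrpTa8qIl0d4h3d2Z5qXd0IjMhAmz/pXVrtkfNl4l0d3d3dw=="/>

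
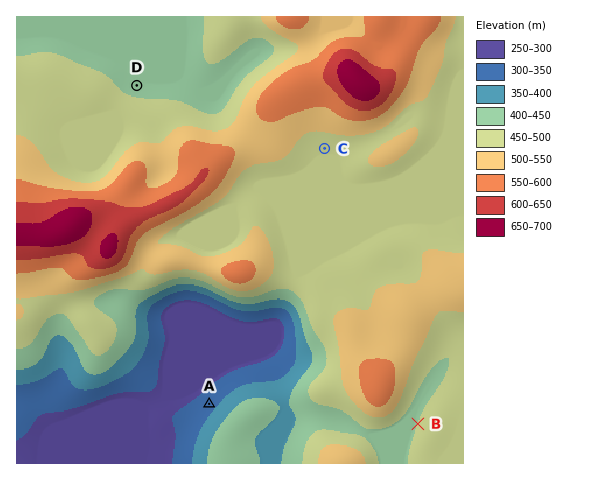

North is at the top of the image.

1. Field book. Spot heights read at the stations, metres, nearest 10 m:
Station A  330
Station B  450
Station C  470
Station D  430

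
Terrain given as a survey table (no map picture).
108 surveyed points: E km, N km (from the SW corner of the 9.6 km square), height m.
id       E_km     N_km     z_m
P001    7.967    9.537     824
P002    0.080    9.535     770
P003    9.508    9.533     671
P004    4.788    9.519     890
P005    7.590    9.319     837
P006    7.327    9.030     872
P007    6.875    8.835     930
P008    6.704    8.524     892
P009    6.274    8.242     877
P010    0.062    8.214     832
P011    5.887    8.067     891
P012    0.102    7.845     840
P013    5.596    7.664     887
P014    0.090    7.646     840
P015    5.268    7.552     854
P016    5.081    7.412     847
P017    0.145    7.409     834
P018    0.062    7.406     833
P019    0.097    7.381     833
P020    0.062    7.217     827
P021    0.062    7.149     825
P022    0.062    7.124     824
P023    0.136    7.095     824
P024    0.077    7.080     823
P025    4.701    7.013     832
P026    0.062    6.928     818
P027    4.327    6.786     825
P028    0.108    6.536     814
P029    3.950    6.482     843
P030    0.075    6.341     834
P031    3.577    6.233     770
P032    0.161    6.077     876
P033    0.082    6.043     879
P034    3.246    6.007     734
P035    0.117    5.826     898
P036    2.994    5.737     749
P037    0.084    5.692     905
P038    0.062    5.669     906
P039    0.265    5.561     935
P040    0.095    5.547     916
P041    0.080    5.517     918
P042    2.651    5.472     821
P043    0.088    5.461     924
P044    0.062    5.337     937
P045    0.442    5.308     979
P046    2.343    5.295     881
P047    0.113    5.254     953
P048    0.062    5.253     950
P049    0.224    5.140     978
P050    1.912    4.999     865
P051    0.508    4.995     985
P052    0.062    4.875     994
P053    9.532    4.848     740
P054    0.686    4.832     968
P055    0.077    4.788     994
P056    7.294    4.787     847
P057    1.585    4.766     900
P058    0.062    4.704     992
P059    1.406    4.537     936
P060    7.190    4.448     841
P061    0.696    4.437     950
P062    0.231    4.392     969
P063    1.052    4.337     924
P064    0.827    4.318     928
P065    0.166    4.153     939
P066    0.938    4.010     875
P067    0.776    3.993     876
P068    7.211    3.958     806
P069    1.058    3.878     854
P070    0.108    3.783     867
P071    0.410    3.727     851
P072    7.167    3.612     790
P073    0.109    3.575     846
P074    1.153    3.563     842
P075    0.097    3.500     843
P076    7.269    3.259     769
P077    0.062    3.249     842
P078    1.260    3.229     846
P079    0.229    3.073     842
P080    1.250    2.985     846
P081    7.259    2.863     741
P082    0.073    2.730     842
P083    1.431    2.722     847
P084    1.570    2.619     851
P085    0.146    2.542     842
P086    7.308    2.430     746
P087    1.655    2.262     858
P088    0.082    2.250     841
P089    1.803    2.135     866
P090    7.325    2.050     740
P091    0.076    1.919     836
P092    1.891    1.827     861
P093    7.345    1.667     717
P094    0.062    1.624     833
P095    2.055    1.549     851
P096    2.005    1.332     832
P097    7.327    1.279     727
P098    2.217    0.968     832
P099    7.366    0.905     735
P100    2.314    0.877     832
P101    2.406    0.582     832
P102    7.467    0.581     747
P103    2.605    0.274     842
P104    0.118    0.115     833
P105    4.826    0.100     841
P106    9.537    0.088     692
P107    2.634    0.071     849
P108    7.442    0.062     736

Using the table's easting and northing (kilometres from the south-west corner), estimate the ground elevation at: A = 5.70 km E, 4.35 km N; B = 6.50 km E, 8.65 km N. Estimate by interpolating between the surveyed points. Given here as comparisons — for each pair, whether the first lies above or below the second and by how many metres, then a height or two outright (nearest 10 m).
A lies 130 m below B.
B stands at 890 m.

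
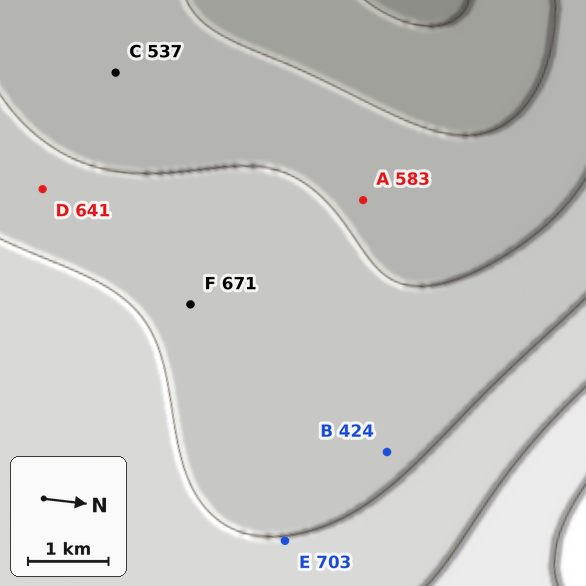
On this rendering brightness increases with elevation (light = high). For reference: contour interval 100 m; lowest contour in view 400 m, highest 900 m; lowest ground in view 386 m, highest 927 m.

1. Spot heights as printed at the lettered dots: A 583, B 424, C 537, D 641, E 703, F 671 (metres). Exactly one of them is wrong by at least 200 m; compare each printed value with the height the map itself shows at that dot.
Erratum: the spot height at B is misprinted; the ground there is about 674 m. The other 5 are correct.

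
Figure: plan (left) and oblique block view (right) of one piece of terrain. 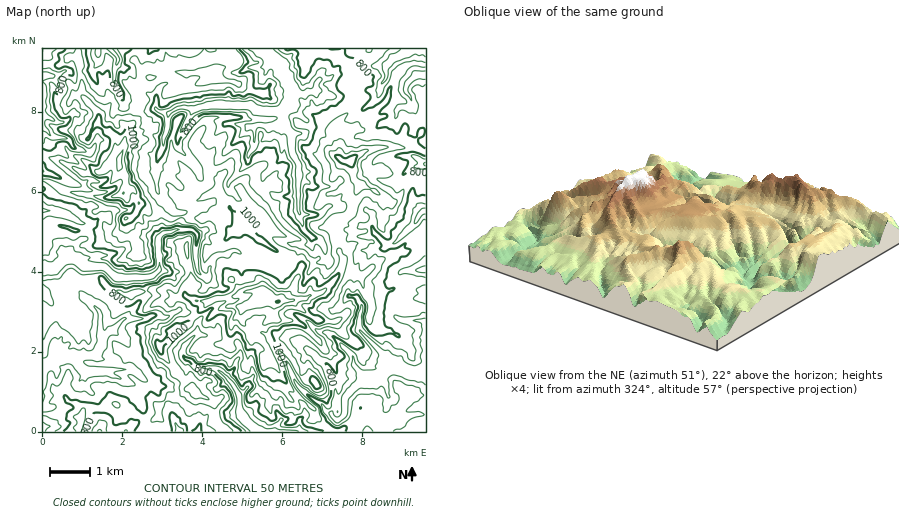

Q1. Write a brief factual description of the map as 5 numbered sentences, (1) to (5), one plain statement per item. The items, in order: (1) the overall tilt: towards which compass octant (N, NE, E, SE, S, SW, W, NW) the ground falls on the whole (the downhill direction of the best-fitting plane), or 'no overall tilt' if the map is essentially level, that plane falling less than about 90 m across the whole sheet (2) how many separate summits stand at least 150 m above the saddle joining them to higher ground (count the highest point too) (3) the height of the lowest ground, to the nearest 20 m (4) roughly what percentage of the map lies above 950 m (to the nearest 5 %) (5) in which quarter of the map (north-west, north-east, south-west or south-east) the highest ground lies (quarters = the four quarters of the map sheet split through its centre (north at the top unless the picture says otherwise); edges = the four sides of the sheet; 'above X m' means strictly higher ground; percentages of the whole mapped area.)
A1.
(1) On the whole the map has no overall tilt.
(2) 2 summits rise at least 150 m above their surroundings.
(3) About 660 m is the lowest elevation on the sheet.
(4) Ground above 950 m makes up about 15 % of the sheet.
(5) The highest point lies in the south-east quarter of the map.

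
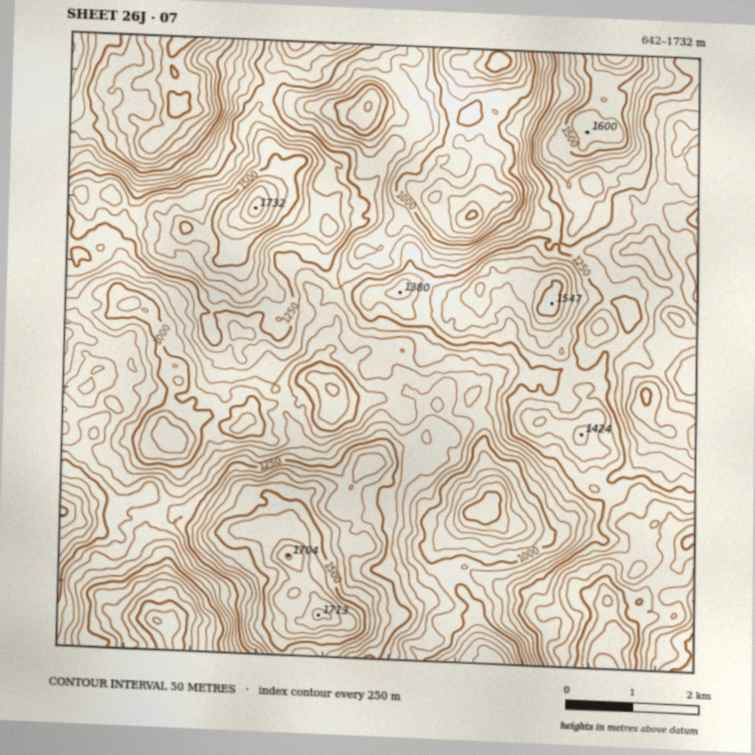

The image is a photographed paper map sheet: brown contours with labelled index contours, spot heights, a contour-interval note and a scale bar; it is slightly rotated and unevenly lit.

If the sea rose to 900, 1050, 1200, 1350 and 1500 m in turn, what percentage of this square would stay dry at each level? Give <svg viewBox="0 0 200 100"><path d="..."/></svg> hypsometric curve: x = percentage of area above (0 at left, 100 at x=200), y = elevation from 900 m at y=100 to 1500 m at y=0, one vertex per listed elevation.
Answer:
<svg viewBox="0 0 200 100"><path d="M185 100l-32-25-58-25-52-25-29-25"/></svg>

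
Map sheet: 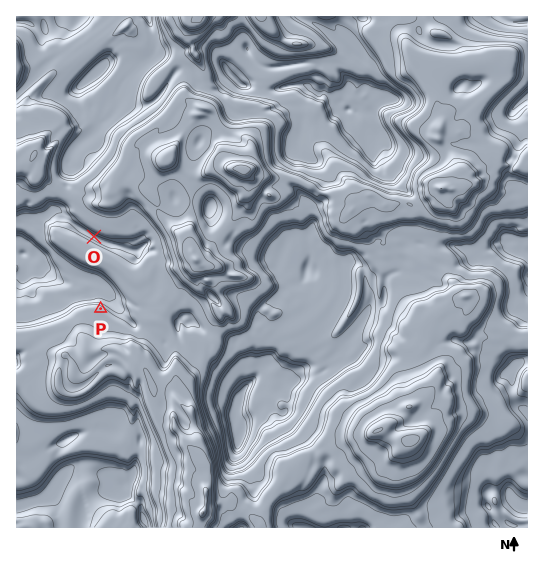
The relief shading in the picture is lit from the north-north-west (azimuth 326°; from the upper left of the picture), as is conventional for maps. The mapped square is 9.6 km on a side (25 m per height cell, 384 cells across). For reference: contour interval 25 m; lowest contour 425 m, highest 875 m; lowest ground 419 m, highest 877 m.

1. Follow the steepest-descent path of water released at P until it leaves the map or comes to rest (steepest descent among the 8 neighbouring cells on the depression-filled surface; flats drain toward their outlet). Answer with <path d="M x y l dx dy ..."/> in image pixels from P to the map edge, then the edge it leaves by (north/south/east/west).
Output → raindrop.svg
<path d="M101 309l5-6 0-6-4-4-1-3 0-5-2-2-9-2-1-2-8 0-2-1-8 0-4 4-5 0-5-3-12-12-4 0-10-9-8 0-6-5"/>
exit: west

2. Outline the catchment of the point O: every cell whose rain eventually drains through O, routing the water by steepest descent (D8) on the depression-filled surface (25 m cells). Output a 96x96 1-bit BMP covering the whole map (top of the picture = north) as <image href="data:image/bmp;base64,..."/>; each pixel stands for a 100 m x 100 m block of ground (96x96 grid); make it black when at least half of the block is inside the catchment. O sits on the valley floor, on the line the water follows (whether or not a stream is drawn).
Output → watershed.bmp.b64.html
<image width="96" height="96" href="data:image/bmp;base64,Qk2+BAAAAAAAAD4AAAAoAAAAYAAAAGAAAAABAAEAAAAAAIAEAAATCwAAEwsAAAIAAAAAAAAA////AAAAAAAAAAAAAAAAAAAAAAAAAAAAAAAAAAAAAAAAAAAAAAAAAAAAAAAAAAAAAAAAAAAAAAAAAAAAAAAAAAAAAAAAAAAAAAAAAAAAAAAAAAAAAAAAAAAAAAAAAAAAAAAAAAAAAAAAAAAAAAAAAAAAAAAAAAAAAAAAAAAAAAAAAAAAAAAAAAAAAAAAAAAAAAAAAAAAAAAAAAAAAAAAAAAAAAAAAAAAAAAAAAAAAAAAAAAAAAAAAAAAAAAAAAAAAAAAAAAAAAAAAAAAAAAAAAAAAAAAAAAAAAAAAAAAAAAAAAAAAAAAAAAAAAAAAAAAAAAAAAAAAAAAAAAAAAAAAAAAAAAAAAAAAAAAAAAAAAAAAAAAAAAAAAAAAAAAAAAAAAAAAAAAAAAAAAAAAAAAAAAAAAAAAAAAAAAAAAAAAAAAAAAAAAAAAAAAAAAAAAAAAAAAAAAAAAAAAAAAAAAAAAAAAAAAAAAAAAAAAAAAAAAAAAAAAAAAAAAAAAAAAAAAAAAAAAAAAAAAAAAAAAAAAAAAAAAAAAAAAAAAAAAAAAAAAAAAAAAAAAAAAAAAAAAAAAAAAAAAAAAAAAAAAAAAAAAAAAAAAAAAAAAAAAAAAAAAAAAAAAAAAAAAAAAAAAAAAAAAAAAAAAAAAAAAAAAAAAAAAAAAAAAAAAAAAAAAAAAAAAAAAAAAAAAAAAAAAAAAAAAAAAAAAAAAAAAAAAAAAAAAAAAAAAAAAAAAAAAAAAAAAAIAAAAAAAAAAAAAAAeAAAAAAAAAAAAAAA+AAAAAAAAAAAAAAD//gAAAAAAAAAAAAf//gAAAAAAAAAAAB///gAAAAAAAAAAAB///gAAAAAAAAAAAA///gAAAAAAAAAAAAf//gAAAAAAAAAAAAf//gAAAAAAAAAAAAP//gAAAAAAAAAAAAP//gAAAAAAAAAAAAP//gAAAAAAAAAAAAP//gAAAAAAAAAAAAH//gAAAAAAAAAAAAD//gAAAAAAAAAAAAB//gAAAAAAAAAAAAD//gAAAAAAAAAAAAB//gAAAAAAAAAAAAB//gAAAAAAAAAAAAA//AAAAAAAAAAAAAAf+AAAAAAAAAAAAAAf8AAAAAAAAAAAAAAPgAAAAAAAAAAAAAAPAAAAAAAAAAAAAAAGAAAAAAAAAAAAAAACAAAAAAAAAAAAAAAAAAAAAAAAAAAAAAAAAAAAAAAAAAAAAAAAAAAAAAAAAAAAAAAAAAAAAAAAAAAAAAAAAAAAAAAAAAAAAAAAAAAAAAAAAAAAAAAAAAAAAAAAAAAAAAAAAAAAAAAAAAAAAAAAAAAAAAAAAAAAAAAAAAAAAAAAAAAAAAAAAAAAAAAAAAAAAAAAAAAAAAAAAAAAAAAAAAAAAAAAAAAAAAAAAAAAAAAAAAAAAAAAAAAAAAAAAAAAAAAAAAAAAAAAAAAAAAAAAAAAAAAAAAAAAAAAAAAAAAAAAAAAAAAAAAAAAAAAAAAAAAAAAAAAAAAAAAAAAAAAAAAAAAAAAAAAAAAAAAAAAAAAAAAAAAAAAAAAAAAAAAAA="/>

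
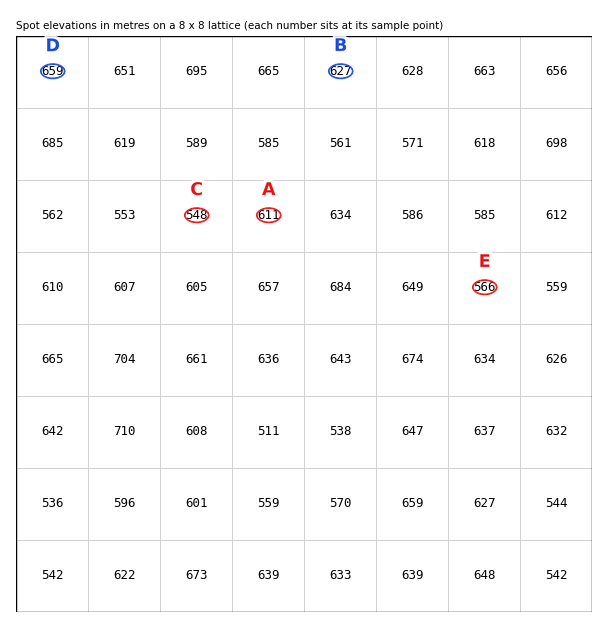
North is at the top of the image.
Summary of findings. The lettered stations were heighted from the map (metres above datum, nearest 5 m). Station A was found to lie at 610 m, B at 625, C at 550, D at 660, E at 565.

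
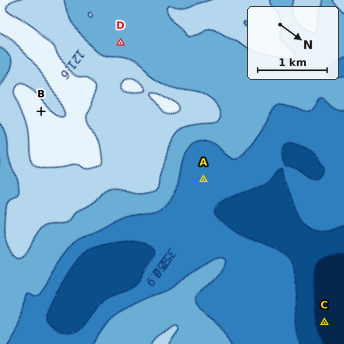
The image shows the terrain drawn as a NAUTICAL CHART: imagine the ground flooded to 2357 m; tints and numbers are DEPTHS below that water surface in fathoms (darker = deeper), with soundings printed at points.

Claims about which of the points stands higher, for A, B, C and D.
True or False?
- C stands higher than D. False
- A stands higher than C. True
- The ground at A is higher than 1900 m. False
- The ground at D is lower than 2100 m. True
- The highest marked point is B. True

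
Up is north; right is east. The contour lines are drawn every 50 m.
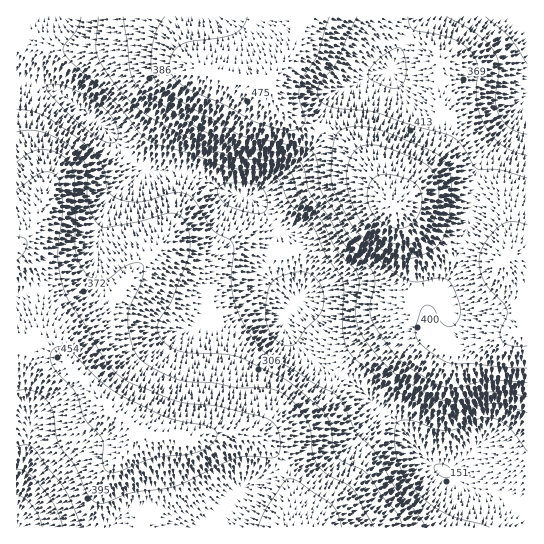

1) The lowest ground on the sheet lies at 150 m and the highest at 580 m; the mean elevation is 350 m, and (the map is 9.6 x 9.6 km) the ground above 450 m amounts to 12.6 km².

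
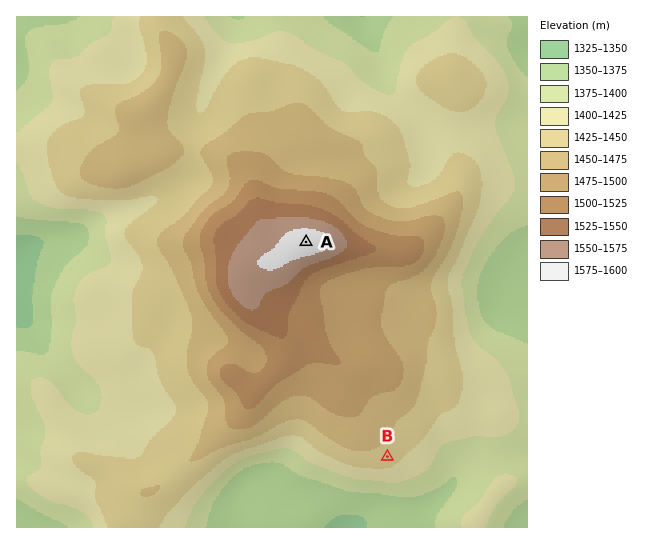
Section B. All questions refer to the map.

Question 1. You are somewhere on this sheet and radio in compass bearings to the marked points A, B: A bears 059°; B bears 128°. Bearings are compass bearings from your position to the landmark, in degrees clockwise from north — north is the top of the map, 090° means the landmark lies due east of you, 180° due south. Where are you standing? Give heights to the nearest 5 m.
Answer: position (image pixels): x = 197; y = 308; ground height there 1460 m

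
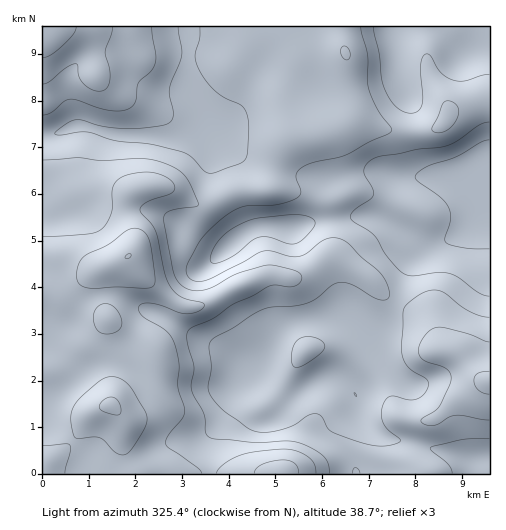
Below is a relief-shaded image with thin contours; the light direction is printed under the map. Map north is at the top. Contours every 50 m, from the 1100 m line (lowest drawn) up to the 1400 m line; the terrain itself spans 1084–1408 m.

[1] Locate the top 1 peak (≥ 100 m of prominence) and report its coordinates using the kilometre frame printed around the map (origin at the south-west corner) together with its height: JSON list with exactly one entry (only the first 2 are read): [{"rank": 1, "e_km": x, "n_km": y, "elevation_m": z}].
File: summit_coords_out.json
[{"rank": 1, "e_km": 1.49, "n_km": 1.46, "elevation_m": 1408}]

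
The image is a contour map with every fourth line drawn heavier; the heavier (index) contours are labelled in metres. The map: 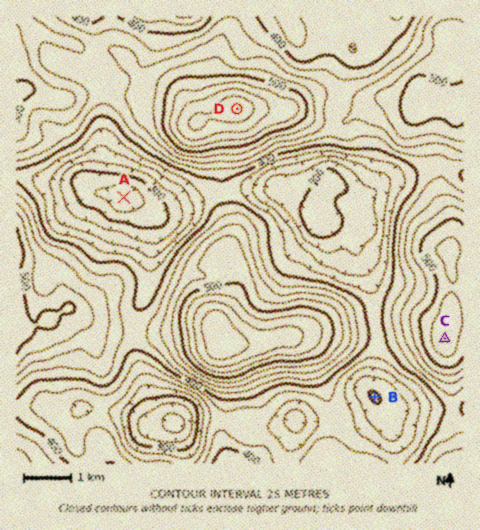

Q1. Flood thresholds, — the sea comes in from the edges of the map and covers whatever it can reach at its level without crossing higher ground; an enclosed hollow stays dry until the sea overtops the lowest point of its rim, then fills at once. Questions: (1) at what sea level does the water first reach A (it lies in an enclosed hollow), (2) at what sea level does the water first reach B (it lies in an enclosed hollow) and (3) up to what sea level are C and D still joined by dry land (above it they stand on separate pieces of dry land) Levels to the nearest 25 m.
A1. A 400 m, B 375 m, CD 425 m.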